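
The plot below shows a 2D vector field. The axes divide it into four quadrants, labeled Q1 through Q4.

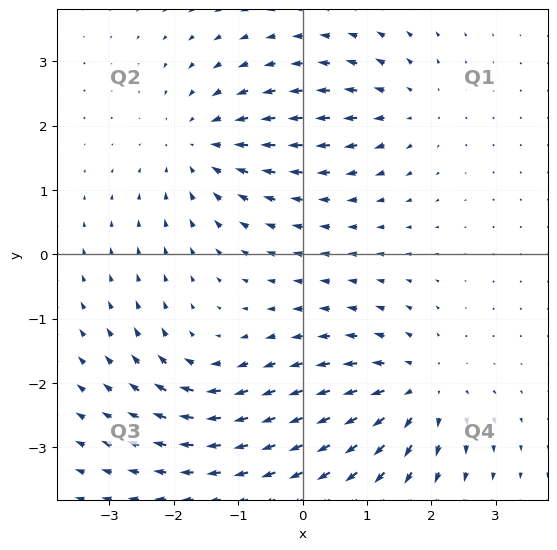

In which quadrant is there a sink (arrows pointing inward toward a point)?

The sink sits at approximately (-1.6, 1.7), which lies in quadrant Q2. The divergence there is about -4, negative as expected for a sink.

Q2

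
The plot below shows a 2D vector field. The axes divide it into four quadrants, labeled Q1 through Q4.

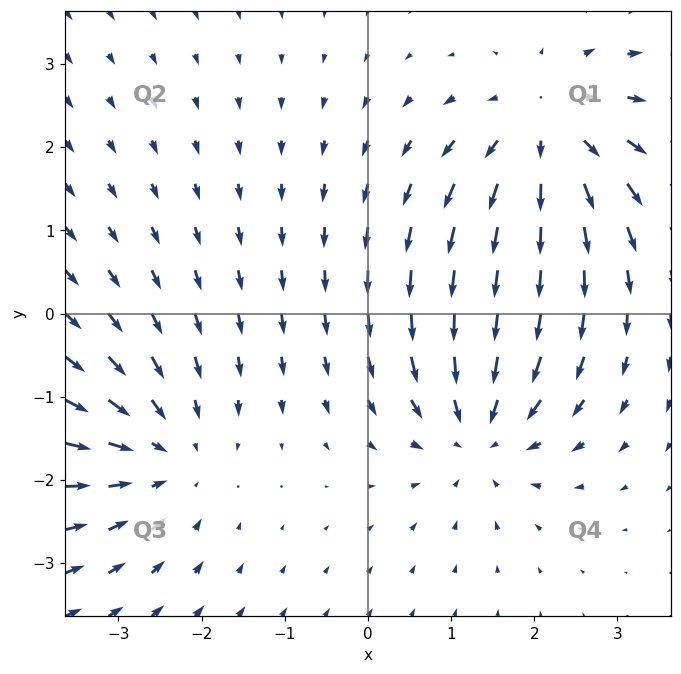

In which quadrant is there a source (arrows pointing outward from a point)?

Q1

The source sits at approximately (2.2, 2.2), which lies in quadrant Q1. The divergence there is about +3, positive as expected for a source.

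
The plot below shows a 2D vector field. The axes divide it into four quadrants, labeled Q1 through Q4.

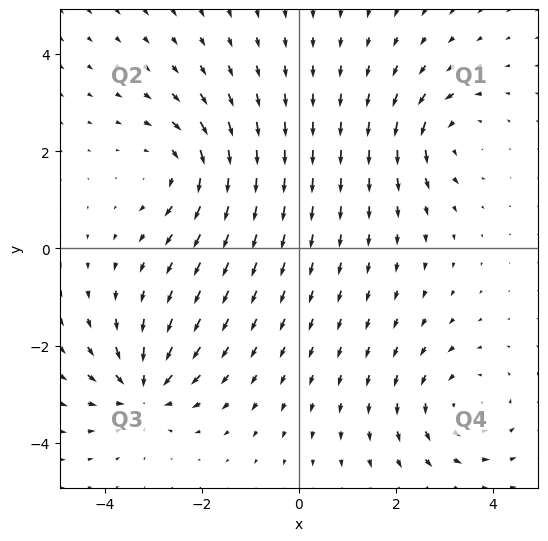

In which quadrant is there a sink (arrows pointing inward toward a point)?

Q3

The sink sits at approximately (-3.2, -2.9), which lies in quadrant Q3. The divergence there is about -6, negative as expected for a sink.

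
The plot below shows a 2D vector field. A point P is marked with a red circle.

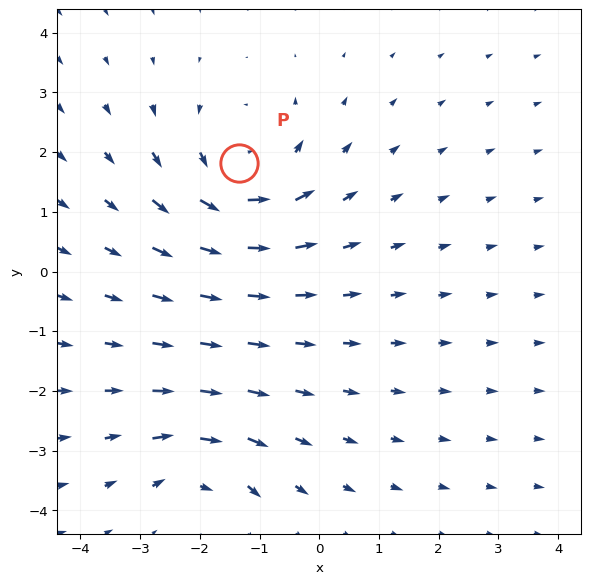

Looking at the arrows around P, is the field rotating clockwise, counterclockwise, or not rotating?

Near P at (-1.3, 1.8) the arrows circulate counterclockwise. The curl (z-component) there is about +4; positive curl means counterclockwise rotation.

counterclockwise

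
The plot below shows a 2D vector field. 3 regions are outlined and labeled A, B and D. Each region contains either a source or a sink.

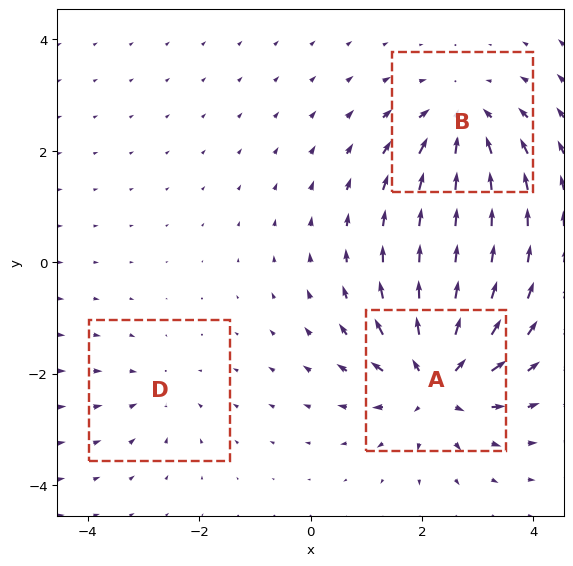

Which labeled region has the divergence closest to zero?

Divergence at each region's feature centre — A: about +5, B: about -4, D: about -2. Region D is closest to zero.

D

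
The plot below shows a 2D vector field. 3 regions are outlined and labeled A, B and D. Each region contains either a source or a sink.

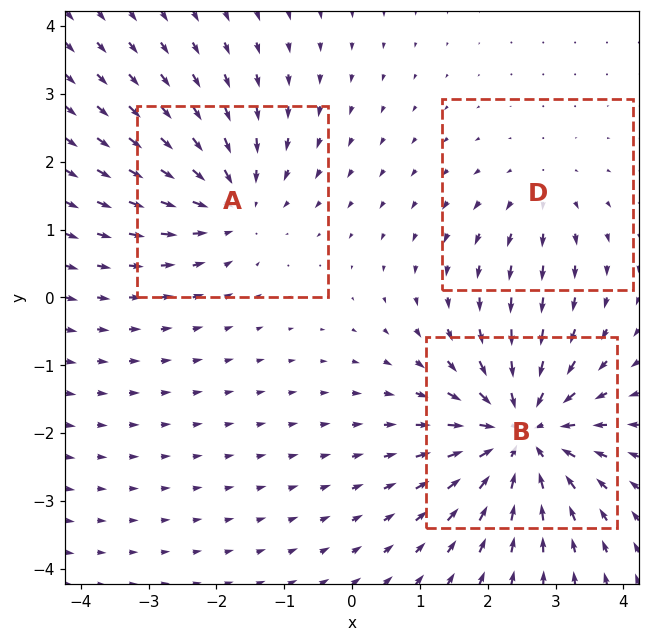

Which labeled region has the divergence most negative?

B

Divergence at each region's feature centre — A: about -4, B: about -6, D: about +2. Region B is most negative.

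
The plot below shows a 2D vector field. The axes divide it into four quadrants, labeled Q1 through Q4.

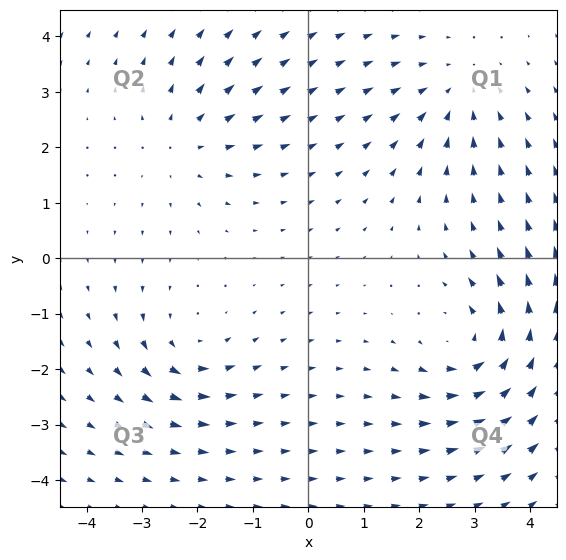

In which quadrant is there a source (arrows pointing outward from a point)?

Q2

The source sits at approximately (-2.3, 2.1), which lies in quadrant Q2. The divergence there is about +3, positive as expected for a source.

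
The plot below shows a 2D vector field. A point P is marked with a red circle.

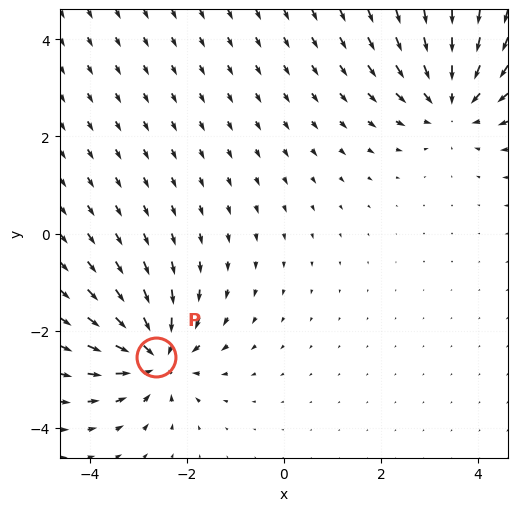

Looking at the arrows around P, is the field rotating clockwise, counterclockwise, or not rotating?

Near P at (-2.6, -2.5) the arrows show no circulation. The curl there is ≈0.

not rotating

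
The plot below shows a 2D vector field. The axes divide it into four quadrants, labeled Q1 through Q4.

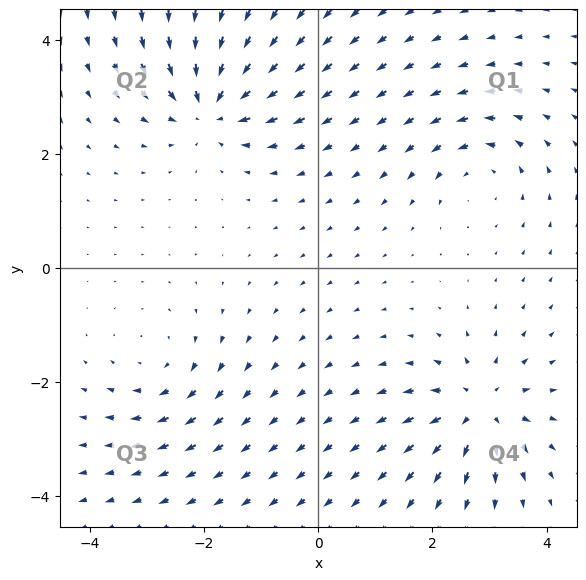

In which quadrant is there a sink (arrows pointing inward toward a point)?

The sink sits at approximately (-1.9, 2.8), which lies in quadrant Q2. The divergence there is about -6, negative as expected for a sink.

Q2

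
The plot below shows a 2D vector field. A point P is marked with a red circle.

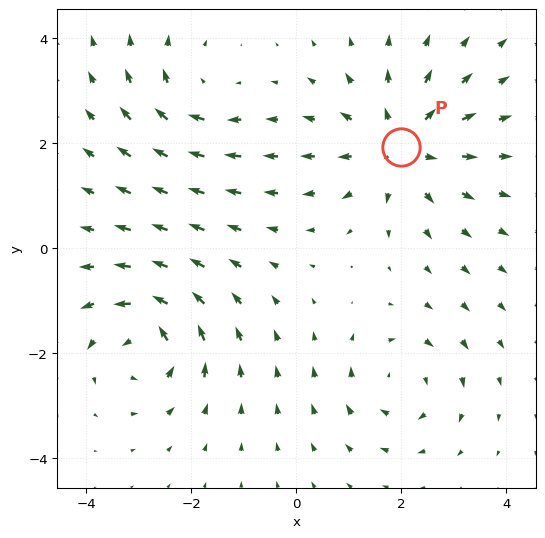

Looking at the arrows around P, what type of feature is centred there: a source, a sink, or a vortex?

At P (2.0, 1.9) the arrows spread outward. Divergence about +5, curl ≈0 — positive divergence with near-zero curl is a source.

source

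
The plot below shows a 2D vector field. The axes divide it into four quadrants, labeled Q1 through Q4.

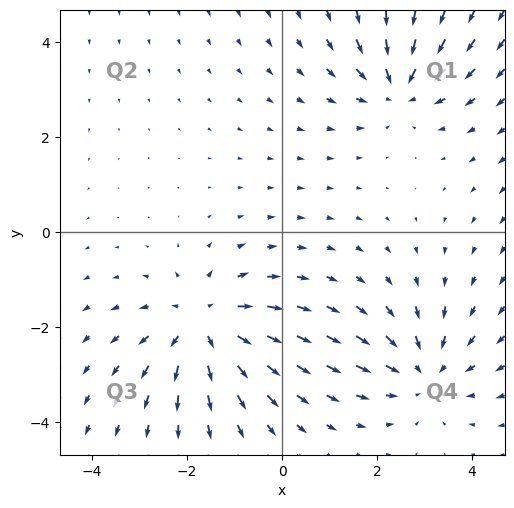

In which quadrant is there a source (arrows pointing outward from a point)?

The source sits at approximately (-1.7, -1.9), which lies in quadrant Q3. The divergence there is about +4, positive as expected for a source.

Q3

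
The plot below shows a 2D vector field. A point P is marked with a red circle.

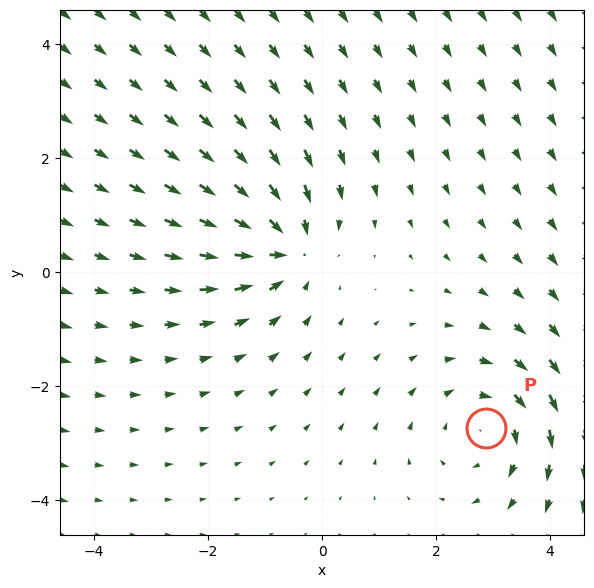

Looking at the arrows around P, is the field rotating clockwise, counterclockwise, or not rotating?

clockwise

Near P at (2.9, -2.7) the arrows circulate clockwise. The curl (z-component) there is about -3; negative curl means clockwise rotation.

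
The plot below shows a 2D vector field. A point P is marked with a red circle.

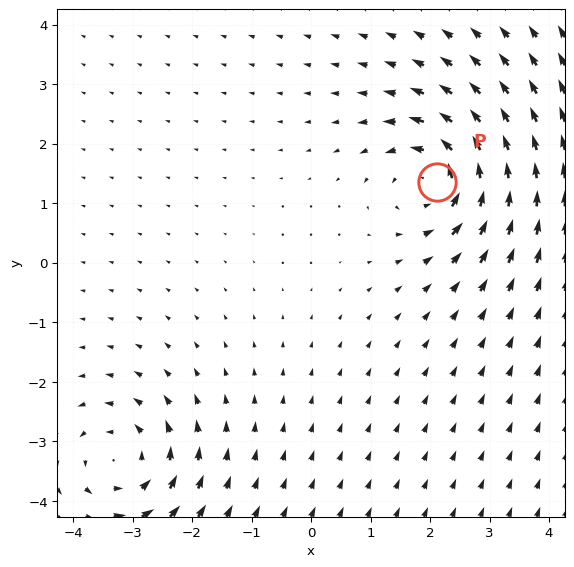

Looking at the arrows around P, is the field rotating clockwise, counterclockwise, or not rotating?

counterclockwise

Near P at (2.1, 1.4) the arrows circulate counterclockwise. The curl (z-component) there is about +4; positive curl means counterclockwise rotation.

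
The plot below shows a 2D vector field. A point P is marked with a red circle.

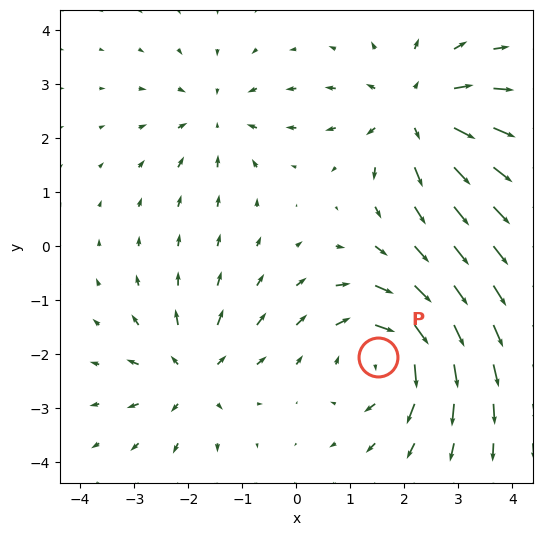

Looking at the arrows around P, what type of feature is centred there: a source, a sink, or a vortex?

vortex

At P (1.5, -2.1) the arrows circulate clockwise. Divergence ≈0, curl about -5 — near-zero divergence with nonzero curl is a vortex.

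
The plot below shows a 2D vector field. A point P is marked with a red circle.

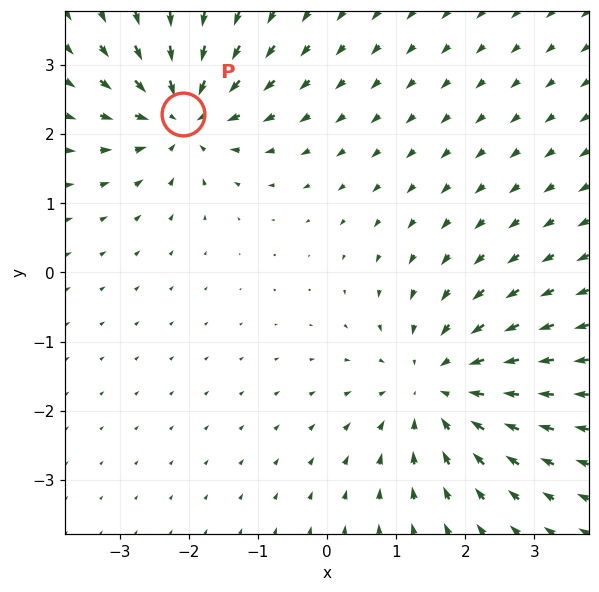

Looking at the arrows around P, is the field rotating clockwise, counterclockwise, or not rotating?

Near P at (-2.1, 2.3) the arrows show no circulation. The curl there is ≈0.

not rotating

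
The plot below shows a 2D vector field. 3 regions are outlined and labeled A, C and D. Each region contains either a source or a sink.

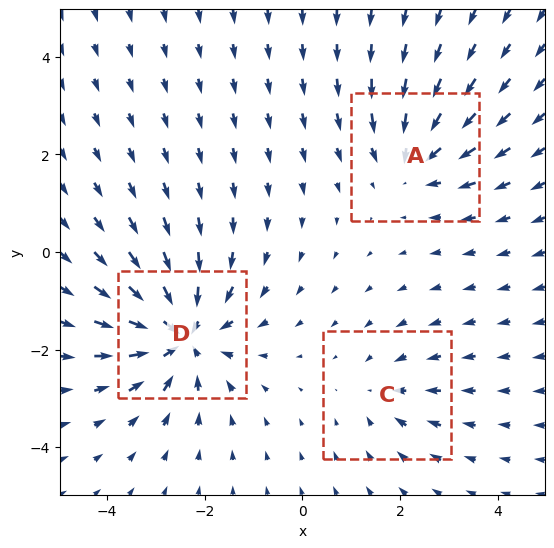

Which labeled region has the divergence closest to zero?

Divergence at each region's feature centre — A: about -3, C: about -2, D: about -5. Region C is closest to zero.

C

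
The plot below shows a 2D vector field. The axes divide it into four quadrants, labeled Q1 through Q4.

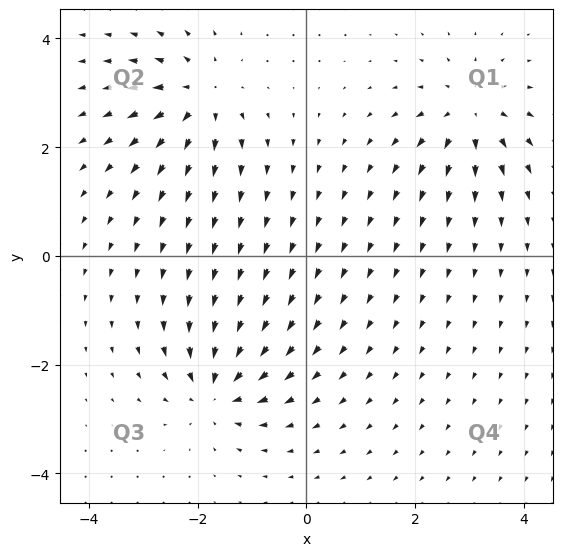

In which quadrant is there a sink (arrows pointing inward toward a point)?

The sink sits at approximately (-1.7, -2.5), which lies in quadrant Q3. The divergence there is about -7, negative as expected for a sink.

Q3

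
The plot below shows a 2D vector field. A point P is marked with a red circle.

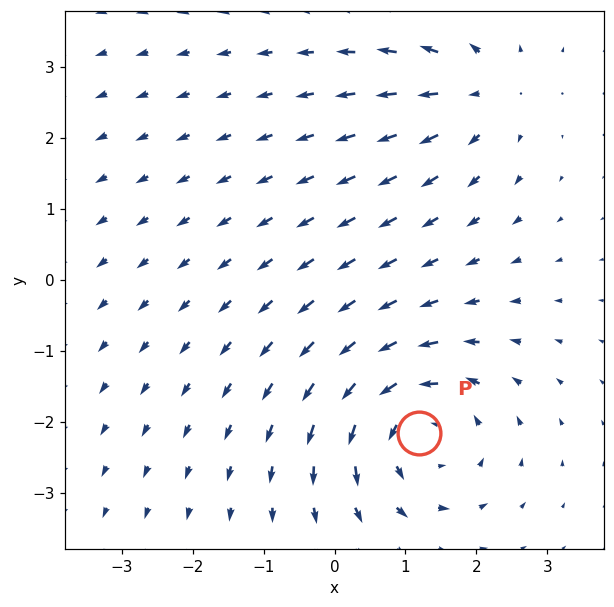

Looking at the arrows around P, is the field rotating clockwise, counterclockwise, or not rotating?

counterclockwise

Near P at (1.2, -2.2) the arrows circulate counterclockwise. The curl (z-component) there is about +5; positive curl means counterclockwise rotation.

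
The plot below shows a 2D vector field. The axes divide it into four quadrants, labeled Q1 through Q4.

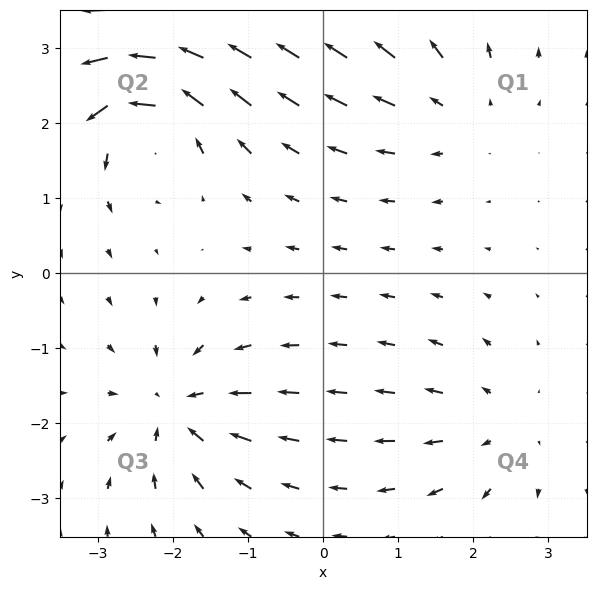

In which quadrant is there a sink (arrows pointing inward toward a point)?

Q3

The sink sits at approximately (-1.9, -1.8), which lies in quadrant Q3. The divergence there is about -5, negative as expected for a sink.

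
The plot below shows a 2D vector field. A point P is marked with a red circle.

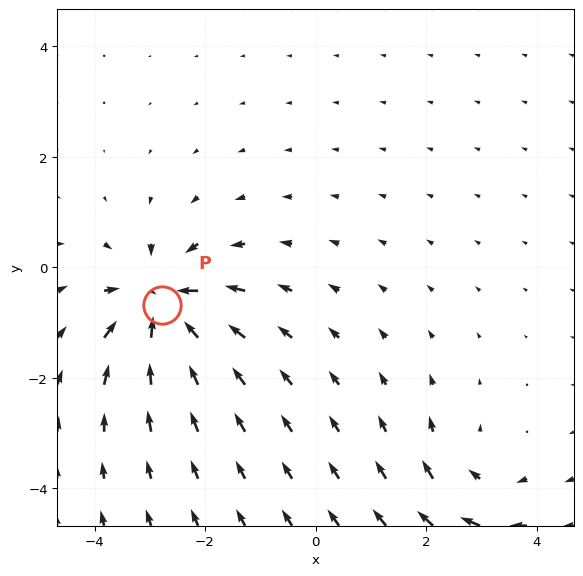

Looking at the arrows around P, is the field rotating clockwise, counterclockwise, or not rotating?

not rotating

Near P at (-2.8, -0.7) the arrows show no circulation. The curl there is ≈0.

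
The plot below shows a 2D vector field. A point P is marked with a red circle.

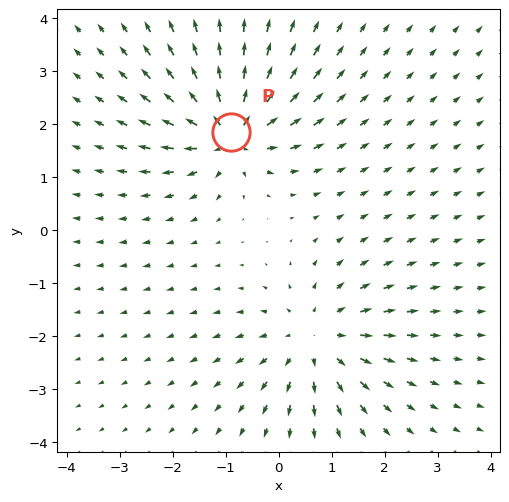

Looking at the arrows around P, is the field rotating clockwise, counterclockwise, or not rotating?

Near P at (-0.9, 1.9) the arrows show no circulation. The curl there is ≈0.

not rotating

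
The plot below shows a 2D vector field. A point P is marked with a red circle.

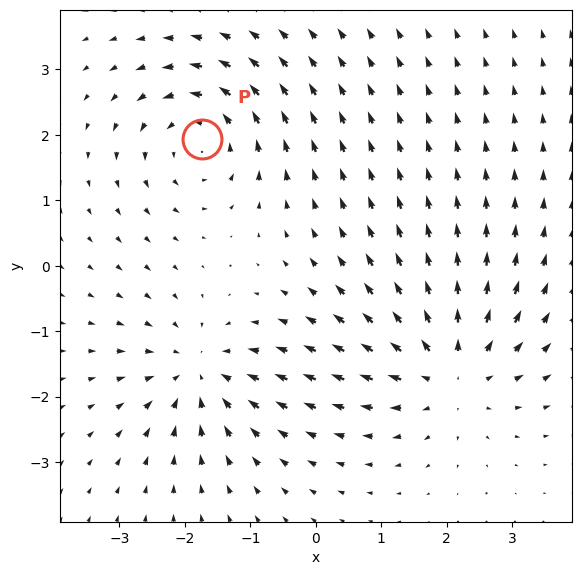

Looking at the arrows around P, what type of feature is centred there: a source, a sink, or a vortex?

vortex

At P (-1.7, 1.9) the arrows circulate counterclockwise. Divergence ≈0, curl about +3 — near-zero divergence with nonzero curl is a vortex.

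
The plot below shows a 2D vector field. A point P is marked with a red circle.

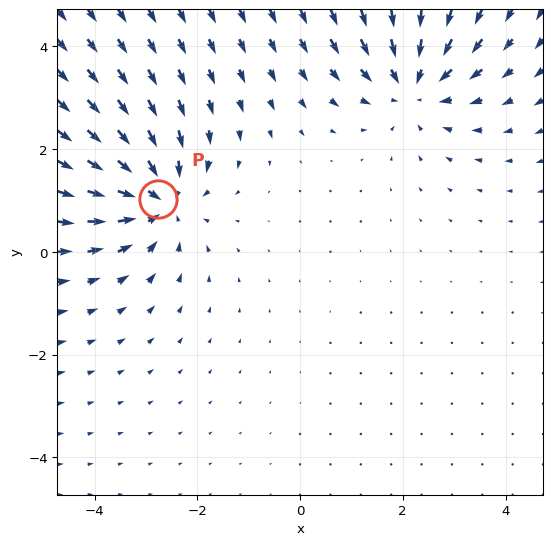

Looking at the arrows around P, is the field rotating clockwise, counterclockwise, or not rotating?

not rotating

Near P at (-2.8, 1.0) the arrows show no circulation. The curl there is ≈0.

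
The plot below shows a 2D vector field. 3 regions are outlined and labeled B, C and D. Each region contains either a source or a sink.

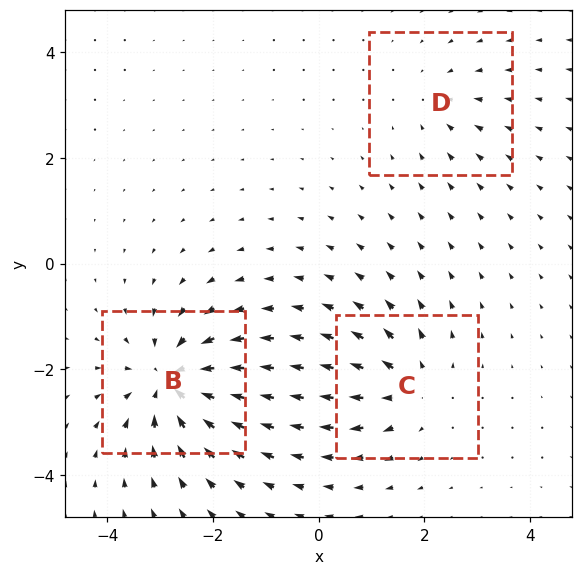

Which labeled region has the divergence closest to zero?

D

Divergence at each region's feature centre — B: about -6, C: about +4, D: about -2. Region D is closest to zero.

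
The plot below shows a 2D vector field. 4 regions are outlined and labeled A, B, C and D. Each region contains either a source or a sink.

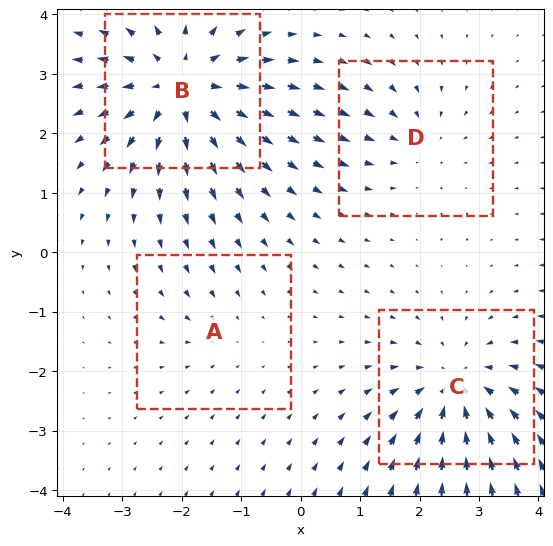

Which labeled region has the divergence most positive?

Divergence at each region's feature centre — A: about -2, B: about +7, C: about -5, D: about -3. Region B is most positive.

B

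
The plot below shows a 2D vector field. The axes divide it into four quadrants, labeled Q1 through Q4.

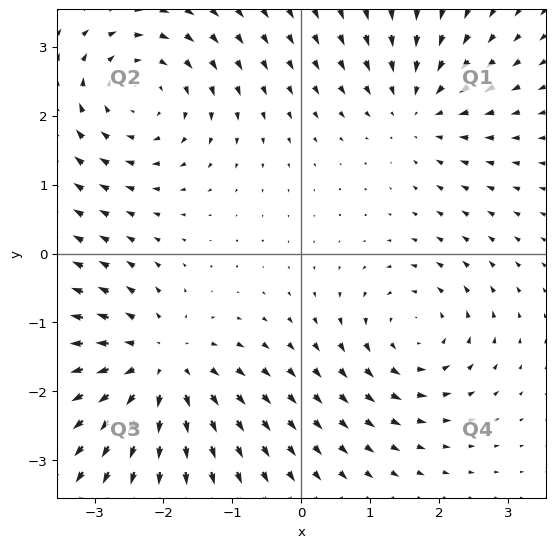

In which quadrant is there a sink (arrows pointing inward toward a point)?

Q1

The sink sits at approximately (1.7, 2.1), which lies in quadrant Q1. The divergence there is about -4, negative as expected for a sink.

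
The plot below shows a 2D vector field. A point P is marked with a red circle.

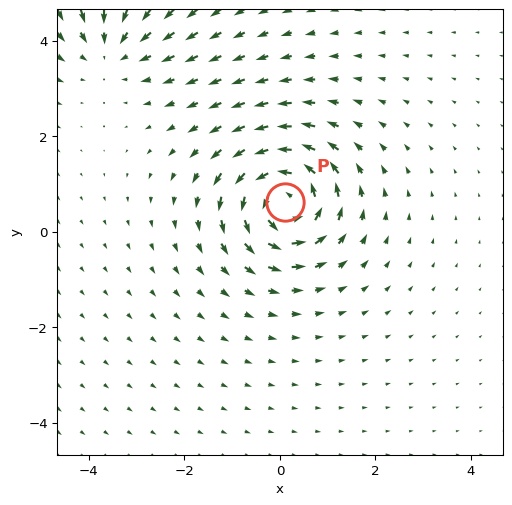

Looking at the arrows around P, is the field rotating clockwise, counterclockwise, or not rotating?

Near P at (0.1, 0.6) the arrows circulate counterclockwise. The curl (z-component) there is about +6; positive curl means counterclockwise rotation.

counterclockwise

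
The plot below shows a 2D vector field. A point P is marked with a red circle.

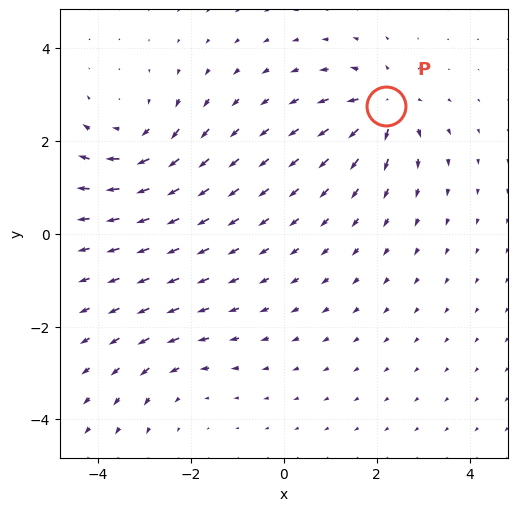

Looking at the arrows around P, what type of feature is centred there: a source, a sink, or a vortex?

At P (2.2, 2.7) the arrows spread outward. Divergence about +6, curl ≈0 — positive divergence with near-zero curl is a source.

source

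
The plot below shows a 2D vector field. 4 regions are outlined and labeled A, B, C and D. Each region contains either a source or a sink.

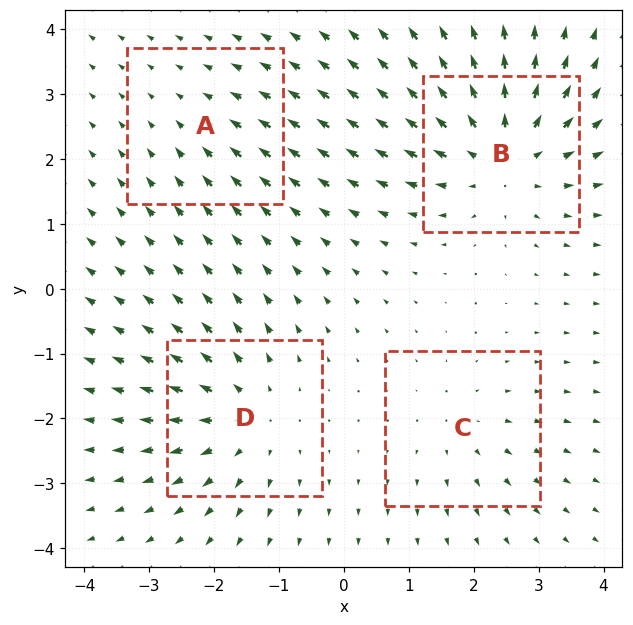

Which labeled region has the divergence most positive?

Divergence at each region's feature centre — A: about -2, B: about +6, C: about +3, D: about +4. Region B is most positive.

B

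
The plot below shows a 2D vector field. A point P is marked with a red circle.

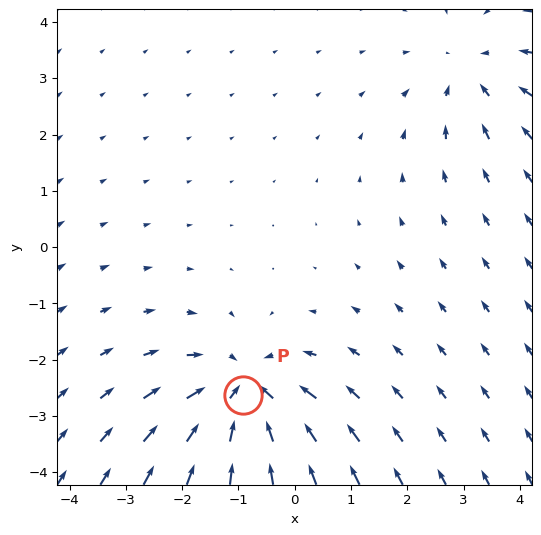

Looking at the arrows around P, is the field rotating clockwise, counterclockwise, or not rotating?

Near P at (-0.9, -2.6) the arrows show no circulation. The curl there is ≈0.

not rotating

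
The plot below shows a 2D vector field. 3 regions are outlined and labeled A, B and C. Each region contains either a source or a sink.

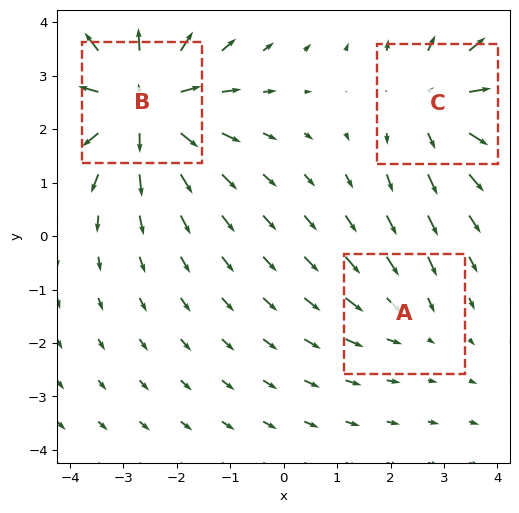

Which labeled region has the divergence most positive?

B

Divergence at each region's feature centre — A: about -2, B: about +4, C: about +3. Region B is most positive.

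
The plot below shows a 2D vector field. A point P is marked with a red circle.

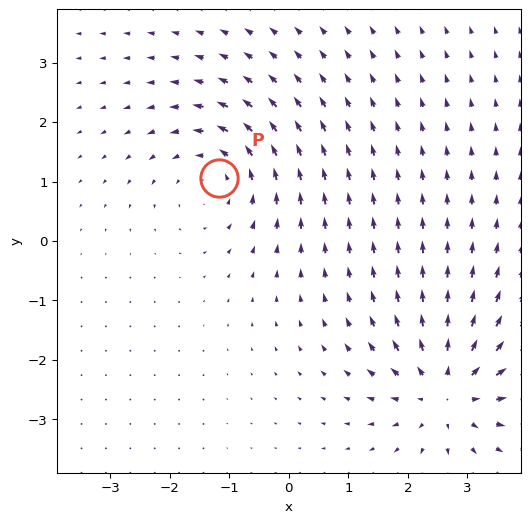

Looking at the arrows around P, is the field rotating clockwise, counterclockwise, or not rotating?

Near P at (-1.2, 1.1) the arrows circulate counterclockwise. The curl (z-component) there is about +4; positive curl means counterclockwise rotation.

counterclockwise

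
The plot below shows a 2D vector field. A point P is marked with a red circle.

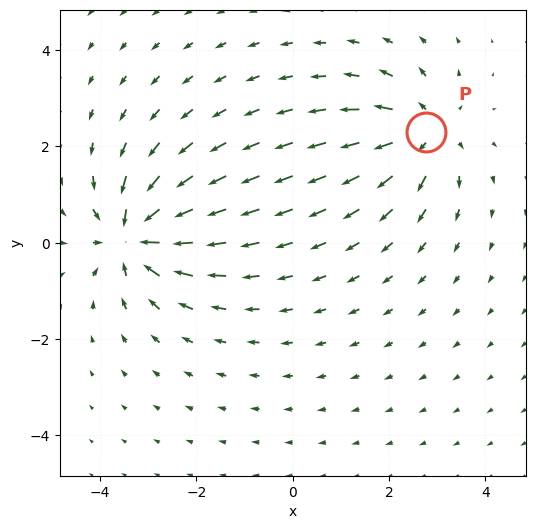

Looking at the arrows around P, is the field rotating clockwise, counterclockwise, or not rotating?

not rotating

Near P at (2.8, 2.3) the arrows show no circulation. The curl there is ≈0.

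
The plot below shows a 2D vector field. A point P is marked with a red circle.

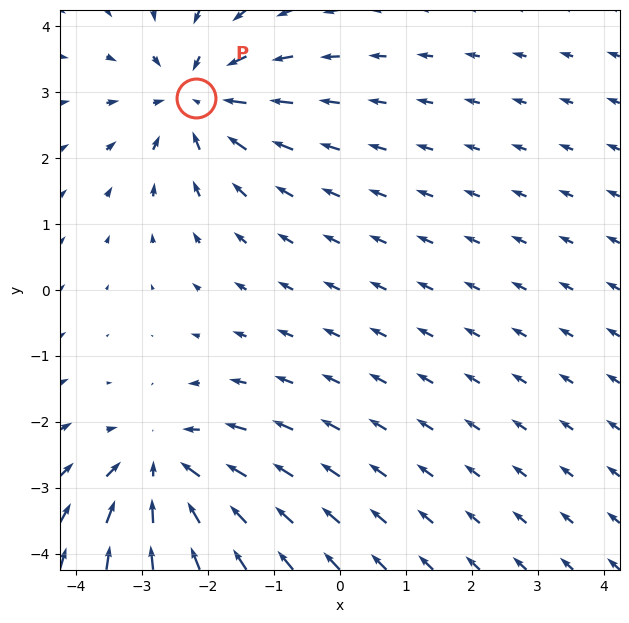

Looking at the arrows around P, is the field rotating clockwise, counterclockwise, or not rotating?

not rotating

Near P at (-2.2, 2.9) the arrows show no circulation. The curl there is ≈0.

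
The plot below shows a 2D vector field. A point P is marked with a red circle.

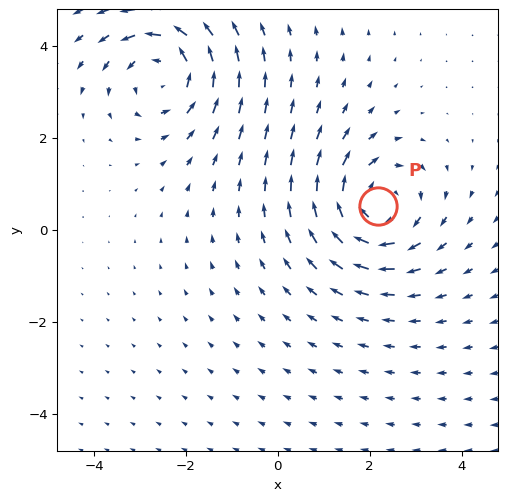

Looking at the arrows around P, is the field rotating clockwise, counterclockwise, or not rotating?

Near P at (2.2, 0.5) the arrows circulate clockwise. The curl (z-component) there is about -3; negative curl means clockwise rotation.

clockwise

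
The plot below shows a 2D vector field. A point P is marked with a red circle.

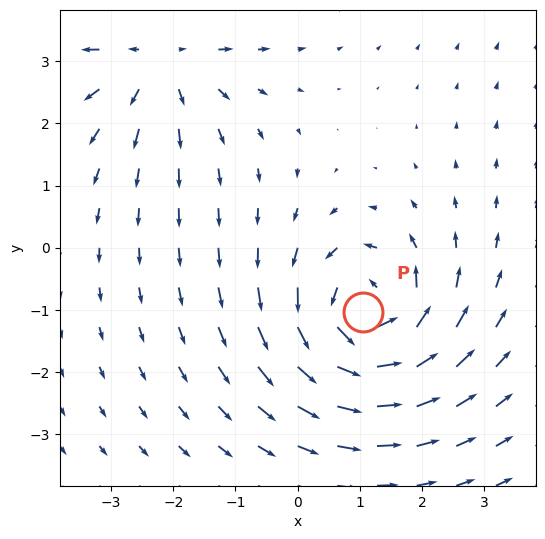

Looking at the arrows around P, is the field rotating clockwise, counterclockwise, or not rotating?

counterclockwise

Near P at (1.1, -1.0) the arrows circulate counterclockwise. The curl (z-component) there is about +6; positive curl means counterclockwise rotation.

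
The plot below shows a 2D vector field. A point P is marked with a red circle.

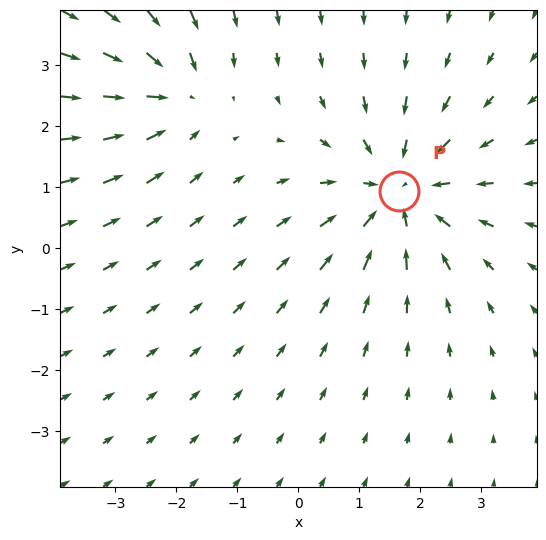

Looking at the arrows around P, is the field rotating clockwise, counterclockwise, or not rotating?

Near P at (1.7, 0.9) the arrows show no circulation. The curl there is ≈0.

not rotating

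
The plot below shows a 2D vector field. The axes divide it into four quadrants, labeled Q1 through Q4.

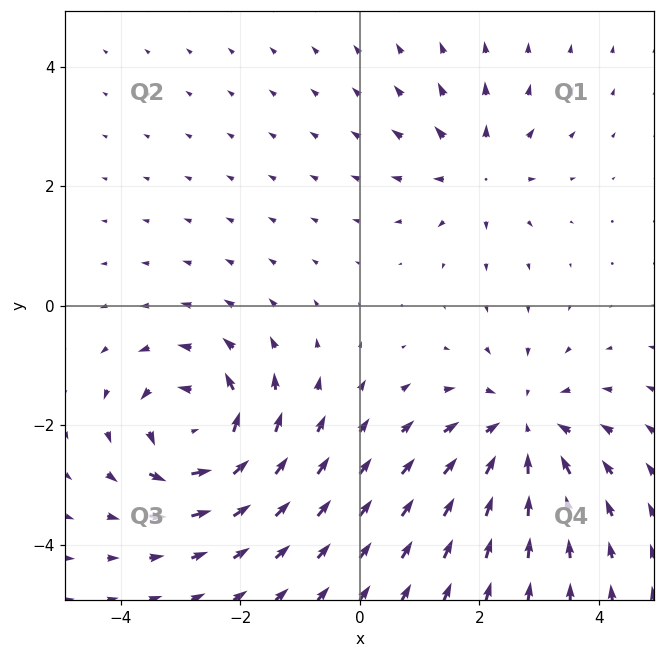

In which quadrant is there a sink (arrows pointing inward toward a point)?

The sink sits at approximately (2.7, -2.1), which lies in quadrant Q4. The divergence there is about -4, negative as expected for a sink.

Q4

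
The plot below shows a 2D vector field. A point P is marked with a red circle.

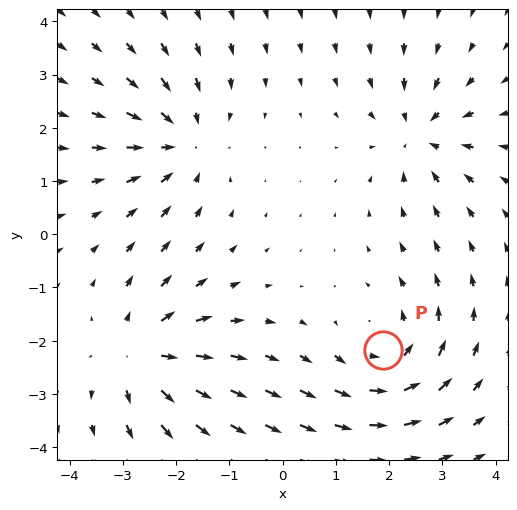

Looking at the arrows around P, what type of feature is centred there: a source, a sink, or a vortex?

At P (1.9, -2.2) the arrows circulate counterclockwise. Divergence ≈0, curl about +4 — near-zero divergence with nonzero curl is a vortex.

vortex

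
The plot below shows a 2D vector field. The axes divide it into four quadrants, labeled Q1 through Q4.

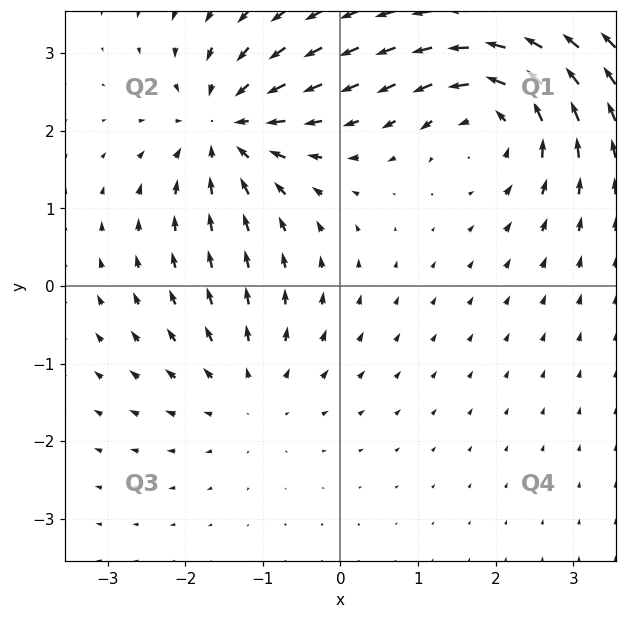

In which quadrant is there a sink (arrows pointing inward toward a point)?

Q2

The sink sits at approximately (-1.5, 2.0), which lies in quadrant Q2. The divergence there is about -6, negative as expected for a sink.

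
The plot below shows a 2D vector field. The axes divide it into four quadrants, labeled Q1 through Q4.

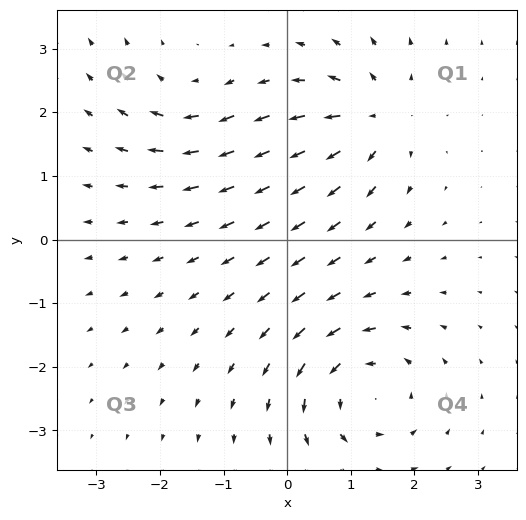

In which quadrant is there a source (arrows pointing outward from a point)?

The source sits at approximately (1.4, 1.9), which lies in quadrant Q1. The divergence there is about +6, positive as expected for a source.

Q1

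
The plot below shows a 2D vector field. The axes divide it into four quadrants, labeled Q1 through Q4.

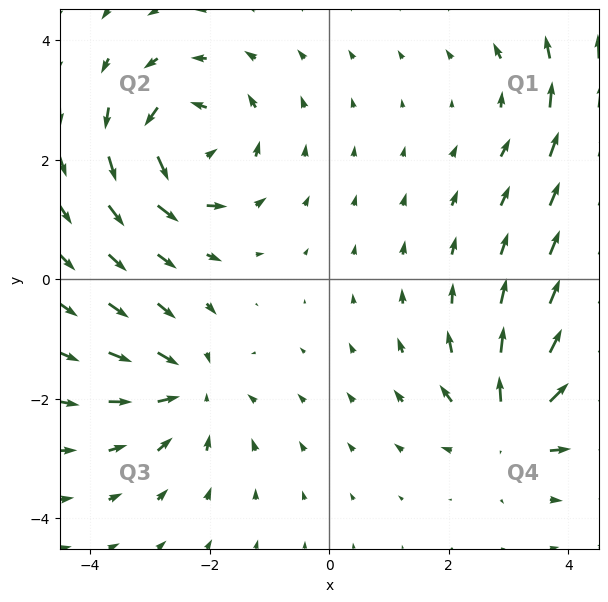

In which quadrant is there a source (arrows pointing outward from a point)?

The source sits at approximately (3.1, -2.4), which lies in quadrant Q4. The divergence there is about +7, positive as expected for a source.

Q4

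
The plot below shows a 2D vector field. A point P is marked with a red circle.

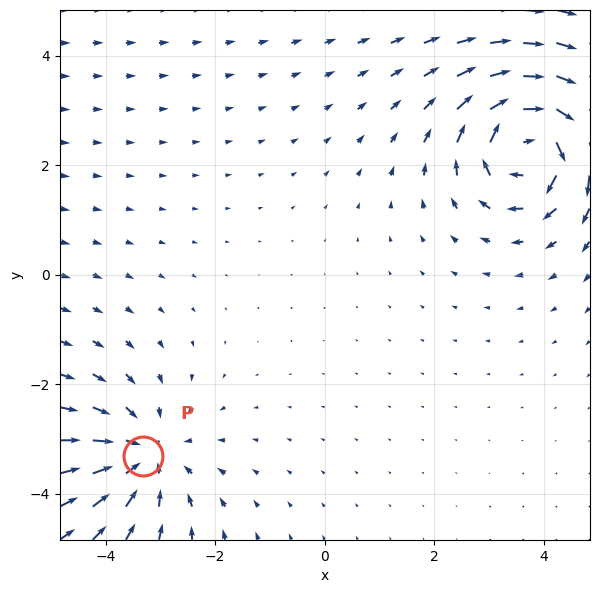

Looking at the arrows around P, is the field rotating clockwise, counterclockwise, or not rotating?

not rotating

Near P at (-3.3, -3.3) the arrows show no circulation. The curl there is ≈0.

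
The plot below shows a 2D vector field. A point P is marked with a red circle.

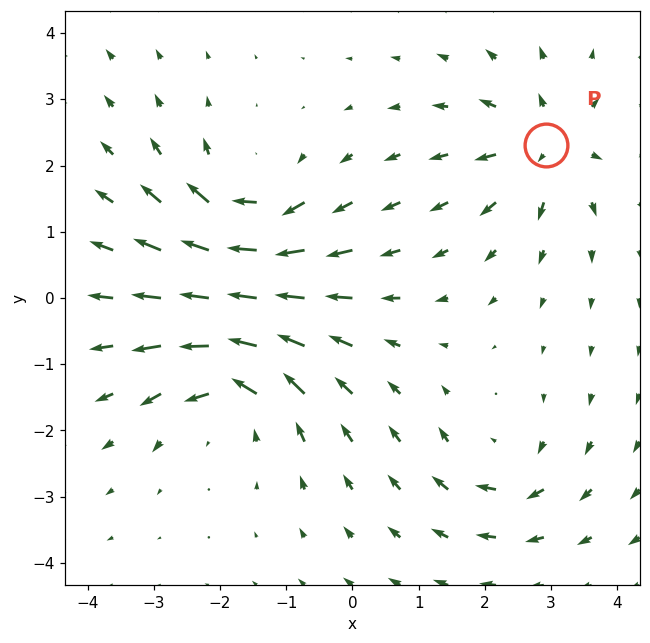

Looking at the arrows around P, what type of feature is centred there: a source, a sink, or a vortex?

At P (2.9, 2.3) the arrows spread outward. Divergence about +5, curl ≈0 — positive divergence with near-zero curl is a source.

source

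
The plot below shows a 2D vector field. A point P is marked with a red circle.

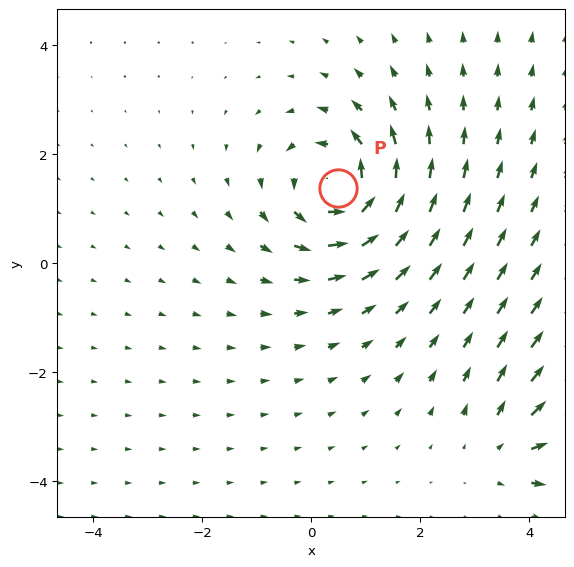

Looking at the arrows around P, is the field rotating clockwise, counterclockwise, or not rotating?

counterclockwise

Near P at (0.5, 1.4) the arrows circulate counterclockwise. The curl (z-component) there is about +5; positive curl means counterclockwise rotation.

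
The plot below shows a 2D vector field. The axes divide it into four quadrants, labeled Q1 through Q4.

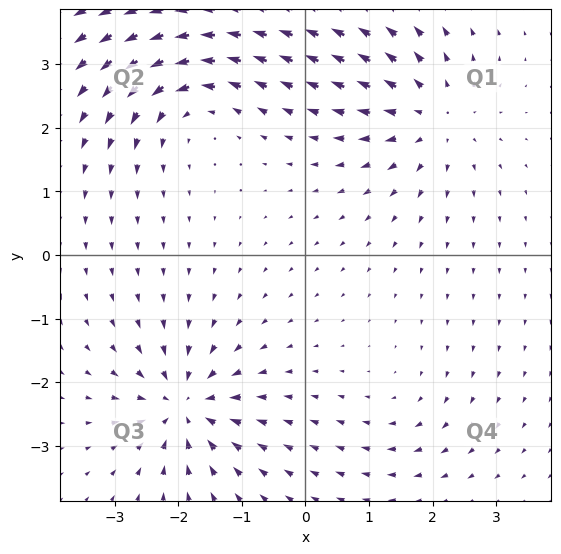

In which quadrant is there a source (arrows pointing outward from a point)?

The source sits at approximately (2.0, 2.2), which lies in quadrant Q1. The divergence there is about +5, positive as expected for a source.

Q1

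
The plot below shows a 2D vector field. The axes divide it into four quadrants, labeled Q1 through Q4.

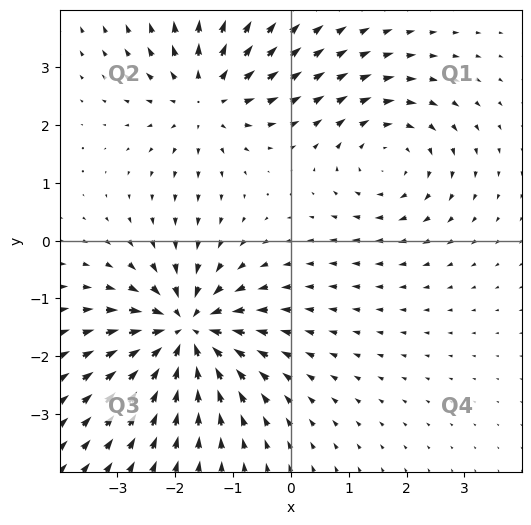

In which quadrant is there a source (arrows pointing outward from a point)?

The source sits at approximately (-1.5, 2.5), which lies in quadrant Q2. The divergence there is about +3, positive as expected for a source.

Q2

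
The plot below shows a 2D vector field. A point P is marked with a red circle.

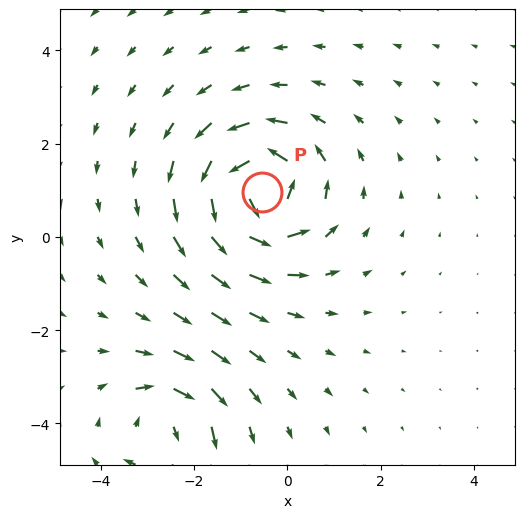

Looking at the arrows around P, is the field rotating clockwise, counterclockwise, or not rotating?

counterclockwise

Near P at (-0.6, 1.0) the arrows circulate counterclockwise. The curl (z-component) there is about +6; positive curl means counterclockwise rotation.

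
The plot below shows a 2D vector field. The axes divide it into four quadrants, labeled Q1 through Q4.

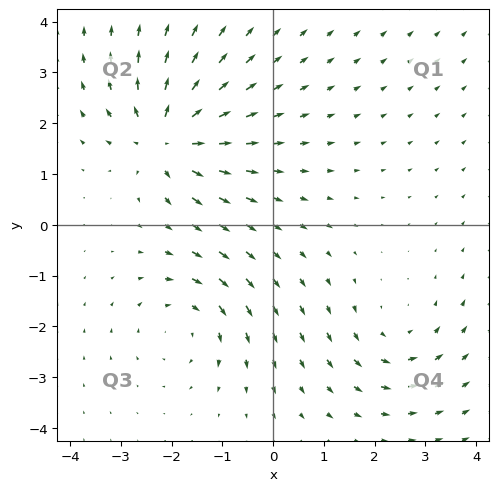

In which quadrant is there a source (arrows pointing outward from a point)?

Q2

The source sits at approximately (-2.1, 1.7), which lies in quadrant Q2. The divergence there is about +6, positive as expected for a source.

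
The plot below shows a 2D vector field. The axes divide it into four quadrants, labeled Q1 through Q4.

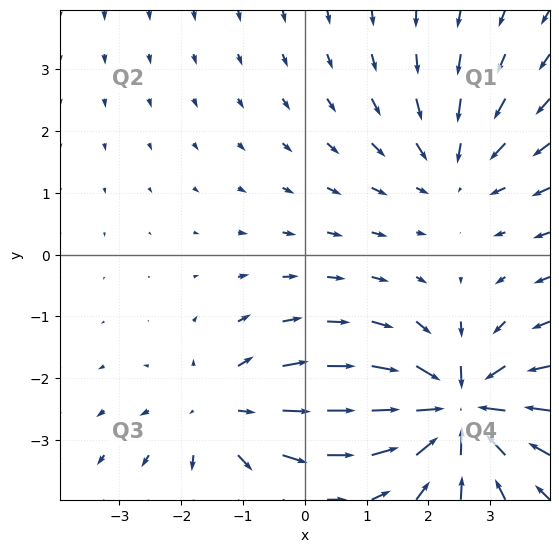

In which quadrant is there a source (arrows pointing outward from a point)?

Q3

The source sits at approximately (-1.3, -2.6), which lies in quadrant Q3. The divergence there is about +3, positive as expected for a source.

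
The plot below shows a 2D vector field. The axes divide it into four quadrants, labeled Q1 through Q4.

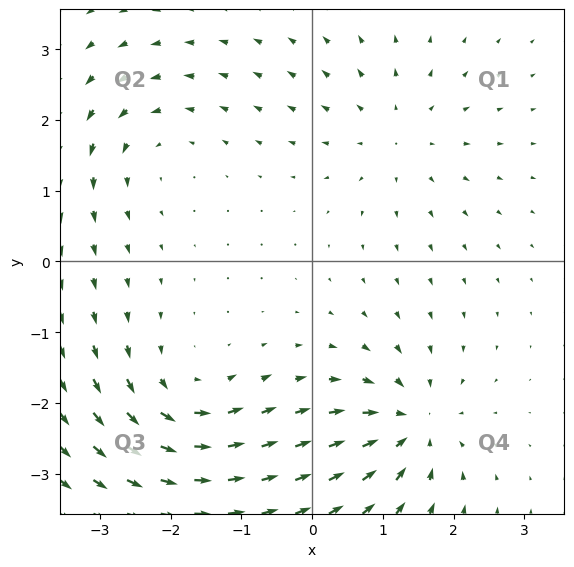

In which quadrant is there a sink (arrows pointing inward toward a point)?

The sink sits at approximately (1.4, -2.3), which lies in quadrant Q4. The divergence there is about -7, negative as expected for a sink.

Q4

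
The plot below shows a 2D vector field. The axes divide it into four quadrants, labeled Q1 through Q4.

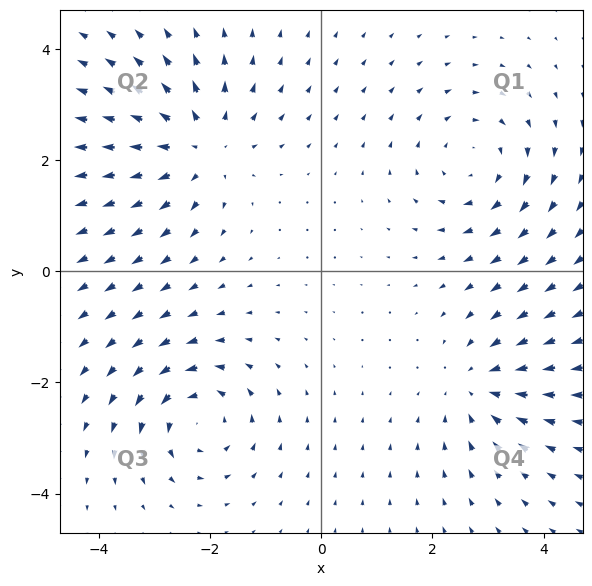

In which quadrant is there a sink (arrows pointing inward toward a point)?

Q4

The sink sits at approximately (2.8, -2.1), which lies in quadrant Q4. The divergence there is about -4, negative as expected for a sink.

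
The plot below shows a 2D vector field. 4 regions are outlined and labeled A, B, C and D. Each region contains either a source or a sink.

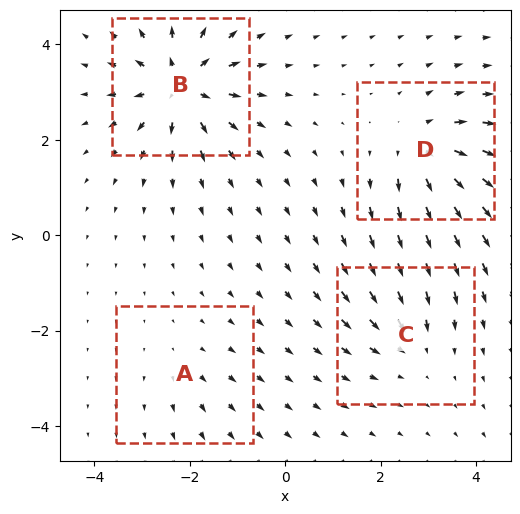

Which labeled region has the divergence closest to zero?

Divergence at each region's feature centre — A: about +2, B: about +8, C: about -4, D: about +6. Region A is closest to zero.

A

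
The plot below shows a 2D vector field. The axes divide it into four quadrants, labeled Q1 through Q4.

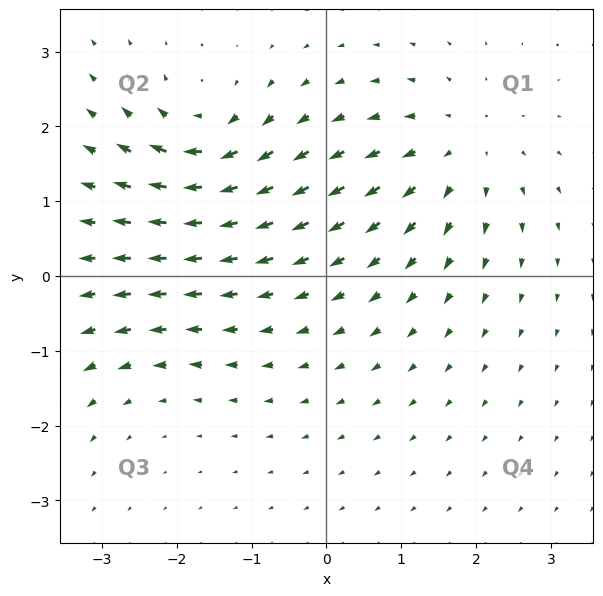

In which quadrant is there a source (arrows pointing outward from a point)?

The source sits at approximately (1.8, 1.7), which lies in quadrant Q1. The divergence there is about +4, positive as expected for a source.

Q1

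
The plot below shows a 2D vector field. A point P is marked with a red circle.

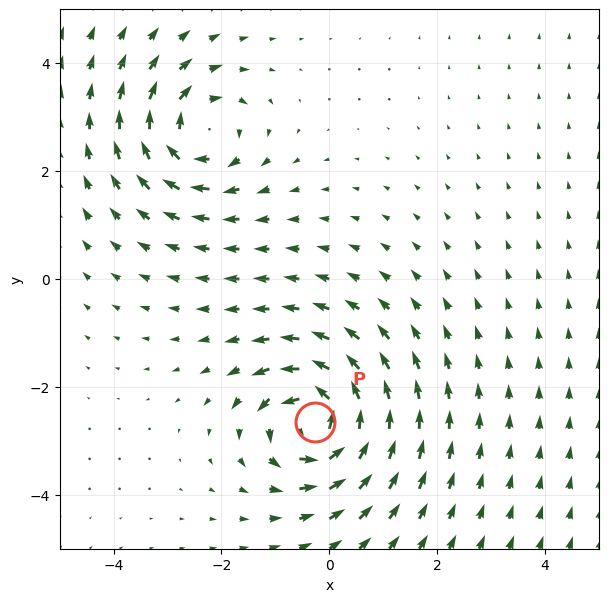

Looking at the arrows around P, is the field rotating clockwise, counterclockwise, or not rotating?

Near P at (-0.3, -2.6) the arrows circulate counterclockwise. The curl (z-component) there is about +7; positive curl means counterclockwise rotation.

counterclockwise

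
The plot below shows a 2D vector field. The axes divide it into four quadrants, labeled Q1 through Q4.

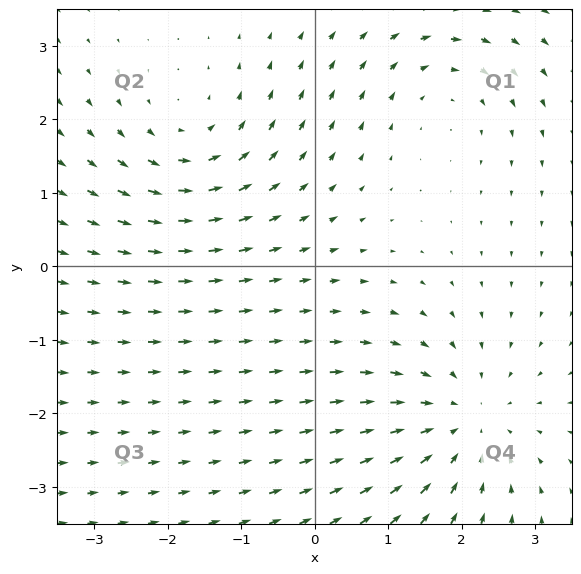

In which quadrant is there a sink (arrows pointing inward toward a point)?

The sink sits at approximately (2.0, -2.1), which lies in quadrant Q4. The divergence there is about -4, negative as expected for a sink.

Q4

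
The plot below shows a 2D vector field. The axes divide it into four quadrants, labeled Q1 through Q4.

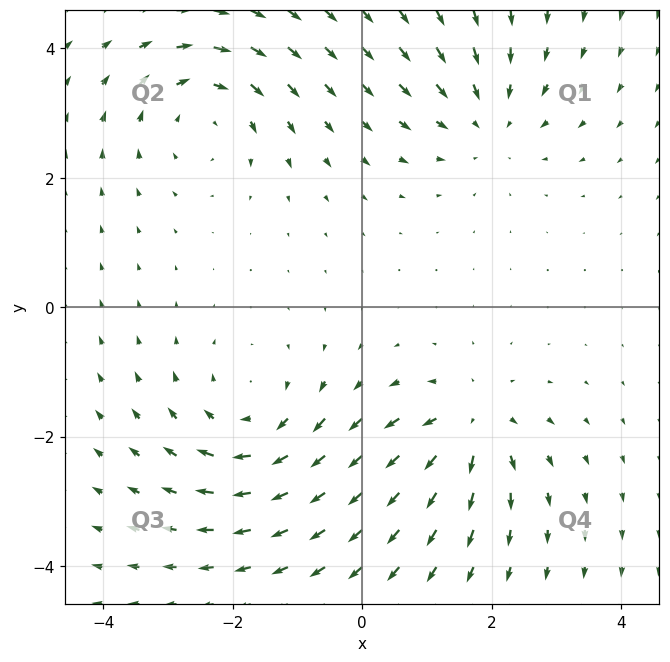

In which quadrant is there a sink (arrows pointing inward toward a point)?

Q1

The sink sits at approximately (1.9, 2.9), which lies in quadrant Q1. The divergence there is about -3, negative as expected for a sink.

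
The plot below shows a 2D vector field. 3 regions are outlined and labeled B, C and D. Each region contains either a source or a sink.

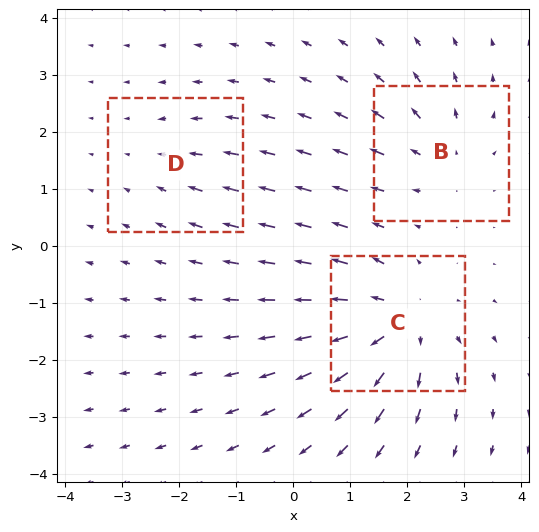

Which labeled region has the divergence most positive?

Divergence at each region's feature centre — B: about +3, C: about +5, D: about -2. Region C is most positive.

C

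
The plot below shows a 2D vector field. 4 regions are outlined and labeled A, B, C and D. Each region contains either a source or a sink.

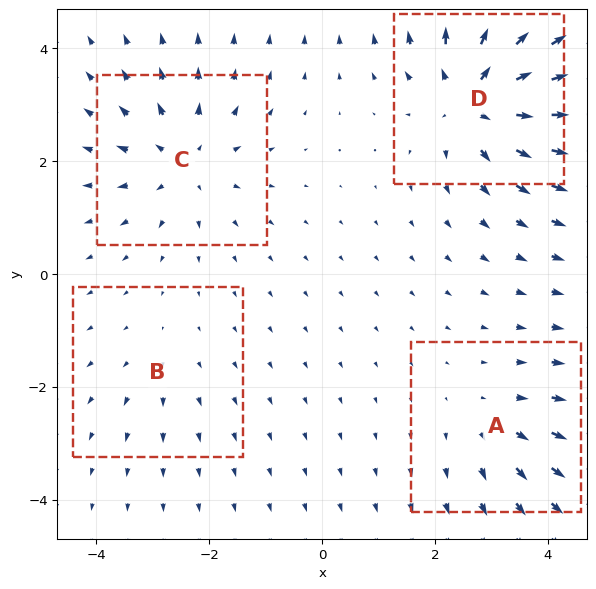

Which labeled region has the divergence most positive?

D

Divergence at each region's feature centre — A: about +3, B: about +2, C: about +5, D: about +7. Region D is most positive.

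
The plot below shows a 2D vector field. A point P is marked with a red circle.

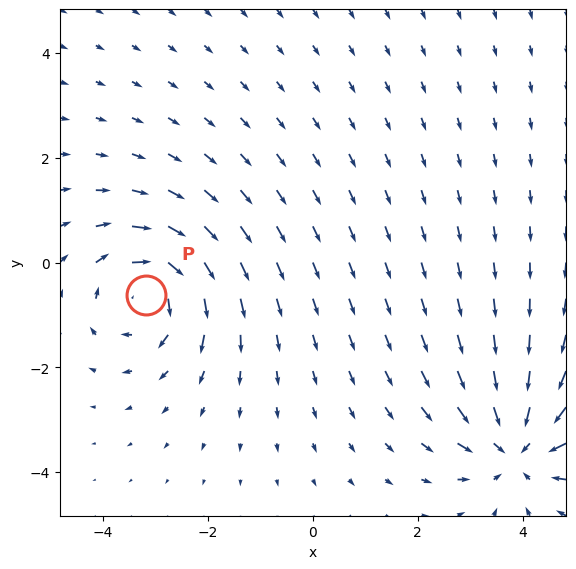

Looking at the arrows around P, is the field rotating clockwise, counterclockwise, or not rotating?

clockwise

Near P at (-3.2, -0.6) the arrows circulate clockwise. The curl (z-component) there is about -5; negative curl means clockwise rotation.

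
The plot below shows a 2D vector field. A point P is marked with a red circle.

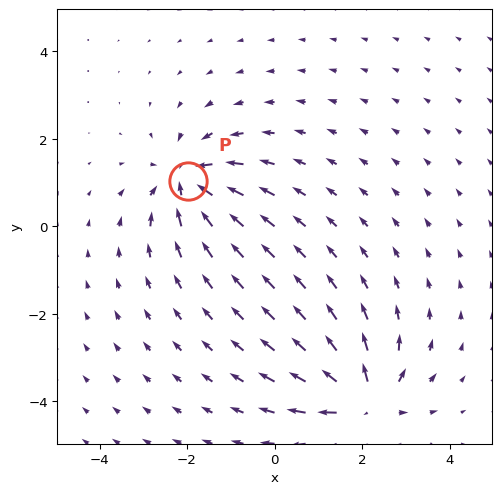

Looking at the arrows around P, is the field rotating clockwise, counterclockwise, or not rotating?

not rotating

Near P at (-2.0, 1.0) the arrows show no circulation. The curl there is ≈0.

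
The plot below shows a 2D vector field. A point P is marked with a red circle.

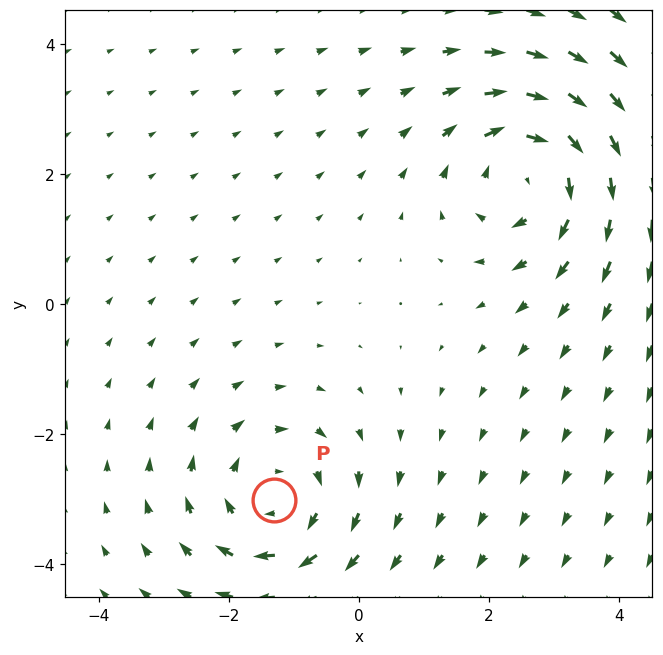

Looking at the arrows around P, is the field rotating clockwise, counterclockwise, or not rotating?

clockwise

Near P at (-1.3, -3.0) the arrows circulate clockwise. The curl (z-component) there is about -3; negative curl means clockwise rotation.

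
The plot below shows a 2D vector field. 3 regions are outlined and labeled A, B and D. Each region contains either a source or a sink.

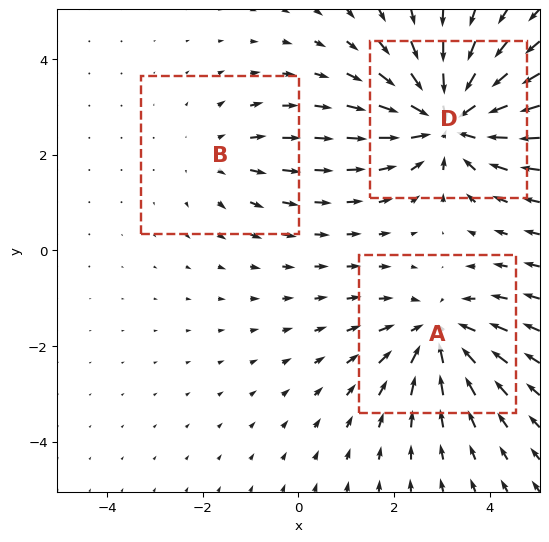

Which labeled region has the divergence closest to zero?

Divergence at each region's feature centre — A: about -3, B: about +2, D: about -4. Region B is closest to zero.

B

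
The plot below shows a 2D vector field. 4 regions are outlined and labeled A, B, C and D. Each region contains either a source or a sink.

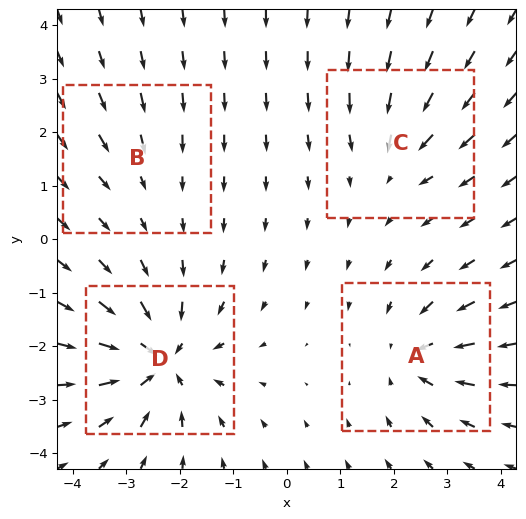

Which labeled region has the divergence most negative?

Divergence at each region's feature centre — A: about -5, B: about -2, C: about -4, D: about -8. Region D is most negative.

D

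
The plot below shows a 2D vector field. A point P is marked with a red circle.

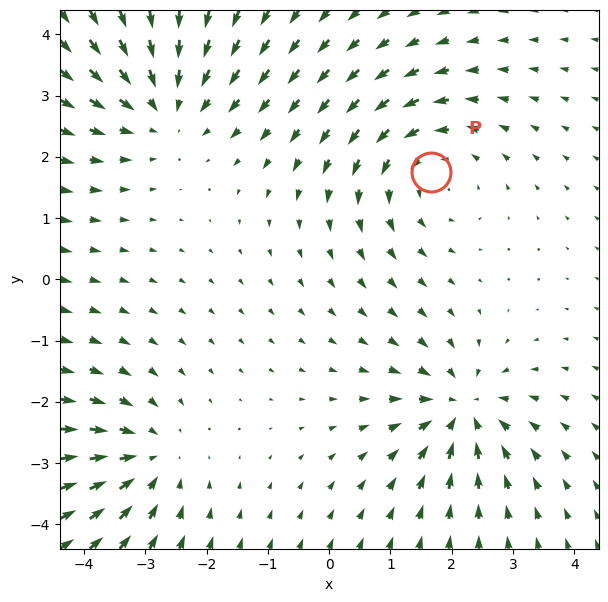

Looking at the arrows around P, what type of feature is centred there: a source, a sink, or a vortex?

vortex

At P (1.7, 1.8) the arrows circulate counterclockwise. Divergence ≈0, curl about +4 — near-zero divergence with nonzero curl is a vortex.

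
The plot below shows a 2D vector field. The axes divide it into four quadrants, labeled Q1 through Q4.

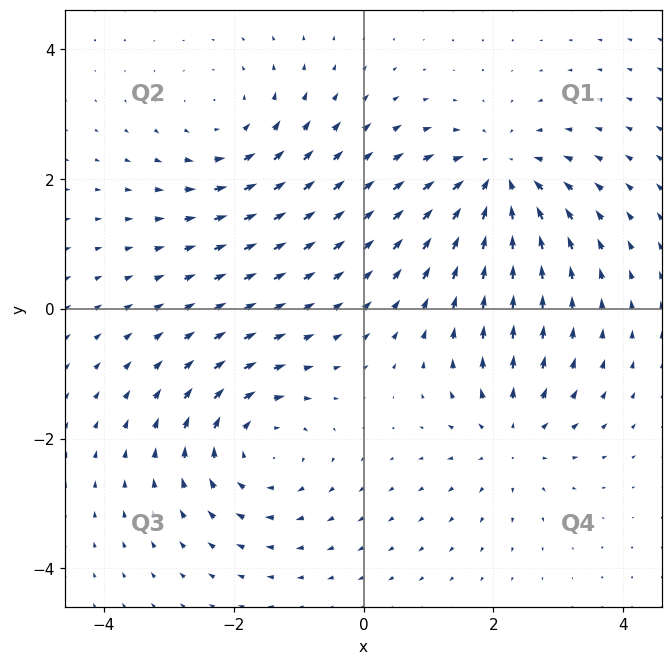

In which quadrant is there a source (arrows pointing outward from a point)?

Q4

The source sits at approximately (2.3, -2.0), which lies in quadrant Q4. The divergence there is about +4, positive as expected for a source.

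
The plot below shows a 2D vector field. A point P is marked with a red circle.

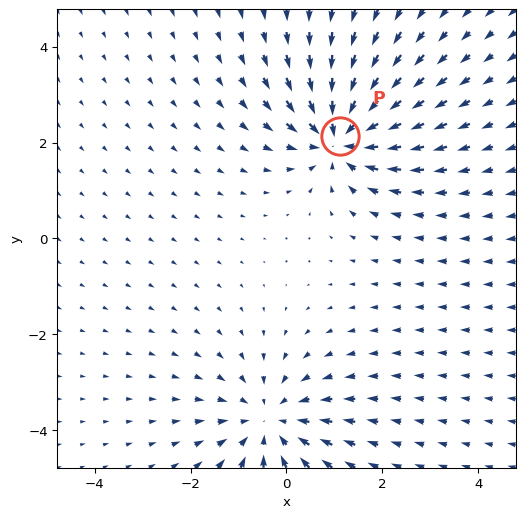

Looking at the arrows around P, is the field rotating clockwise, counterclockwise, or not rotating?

Near P at (1.1, 2.1) the arrows show no circulation. The curl there is ≈0.

not rotating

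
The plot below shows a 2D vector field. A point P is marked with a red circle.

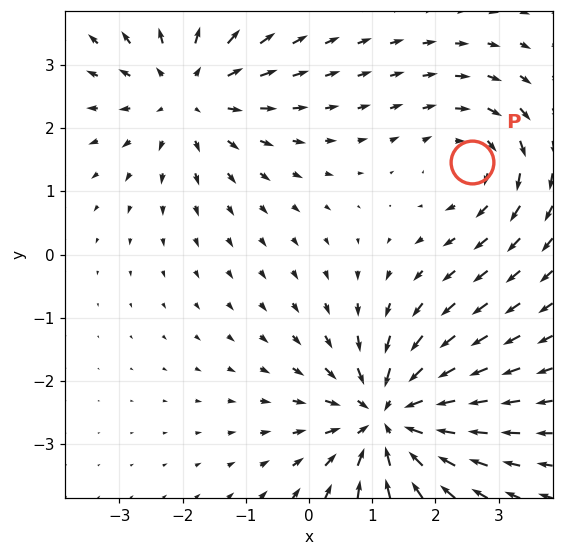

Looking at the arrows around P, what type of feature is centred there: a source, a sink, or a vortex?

vortex

At P (2.6, 1.5) the arrows circulate clockwise. Divergence ≈0, curl about -3 — near-zero divergence with nonzero curl is a vortex.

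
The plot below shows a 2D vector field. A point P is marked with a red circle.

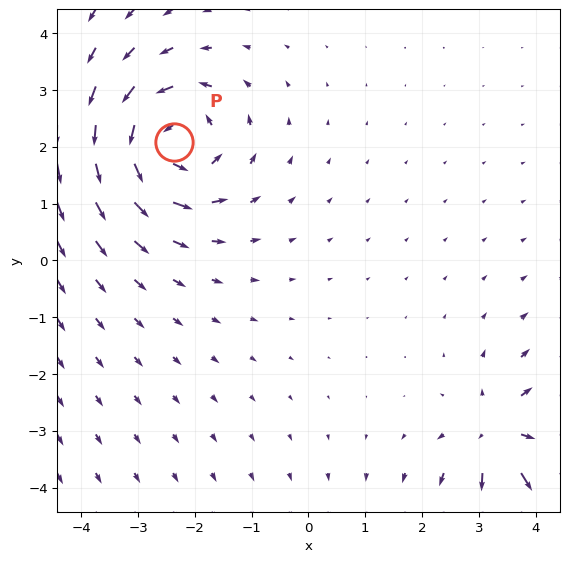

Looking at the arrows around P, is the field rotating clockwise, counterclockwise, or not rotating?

Near P at (-2.4, 2.1) the arrows circulate counterclockwise. The curl (z-component) there is about +6; positive curl means counterclockwise rotation.

counterclockwise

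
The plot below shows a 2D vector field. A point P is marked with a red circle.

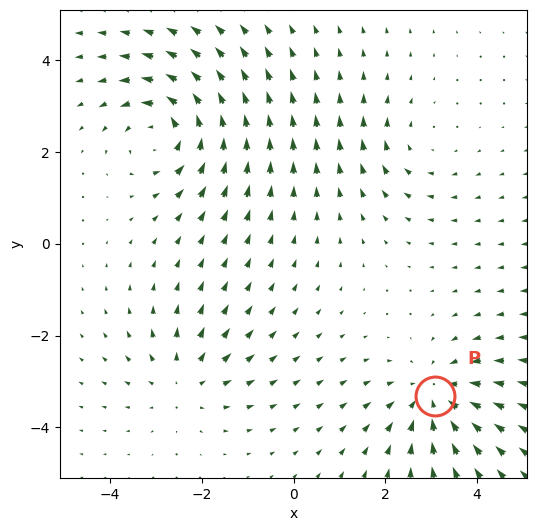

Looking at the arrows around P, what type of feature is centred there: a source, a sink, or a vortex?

sink

At P (3.1, -3.3) the arrows converge inward. Divergence about -4, curl ≈0 — negative divergence with near-zero curl is a sink.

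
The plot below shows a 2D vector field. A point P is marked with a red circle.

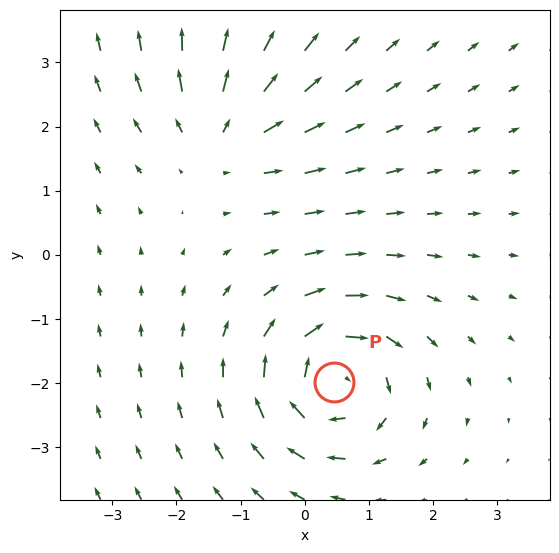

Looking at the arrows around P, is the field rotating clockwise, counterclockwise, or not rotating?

Near P at (0.5, -2.0) the arrows circulate clockwise. The curl (z-component) there is about -5; negative curl means clockwise rotation.

clockwise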